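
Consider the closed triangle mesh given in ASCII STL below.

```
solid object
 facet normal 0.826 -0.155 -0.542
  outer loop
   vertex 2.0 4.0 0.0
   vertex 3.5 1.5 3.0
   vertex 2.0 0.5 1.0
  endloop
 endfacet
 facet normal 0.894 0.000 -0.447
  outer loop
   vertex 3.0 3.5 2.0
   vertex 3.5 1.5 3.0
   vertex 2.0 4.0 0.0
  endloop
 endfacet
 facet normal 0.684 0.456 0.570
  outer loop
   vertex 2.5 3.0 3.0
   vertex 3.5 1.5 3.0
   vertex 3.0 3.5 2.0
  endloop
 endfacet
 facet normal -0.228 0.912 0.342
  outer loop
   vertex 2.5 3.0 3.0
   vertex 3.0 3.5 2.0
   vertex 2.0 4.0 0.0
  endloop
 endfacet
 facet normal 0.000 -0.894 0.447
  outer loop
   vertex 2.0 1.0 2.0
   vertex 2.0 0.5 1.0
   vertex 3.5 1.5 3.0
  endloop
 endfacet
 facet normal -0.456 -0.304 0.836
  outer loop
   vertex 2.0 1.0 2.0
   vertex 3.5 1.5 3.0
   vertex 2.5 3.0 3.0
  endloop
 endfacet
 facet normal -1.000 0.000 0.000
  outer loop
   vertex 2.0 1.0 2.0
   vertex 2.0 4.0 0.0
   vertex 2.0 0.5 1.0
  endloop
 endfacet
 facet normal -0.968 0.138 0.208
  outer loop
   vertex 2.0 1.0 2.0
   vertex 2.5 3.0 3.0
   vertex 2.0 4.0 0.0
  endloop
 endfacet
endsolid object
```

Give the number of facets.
8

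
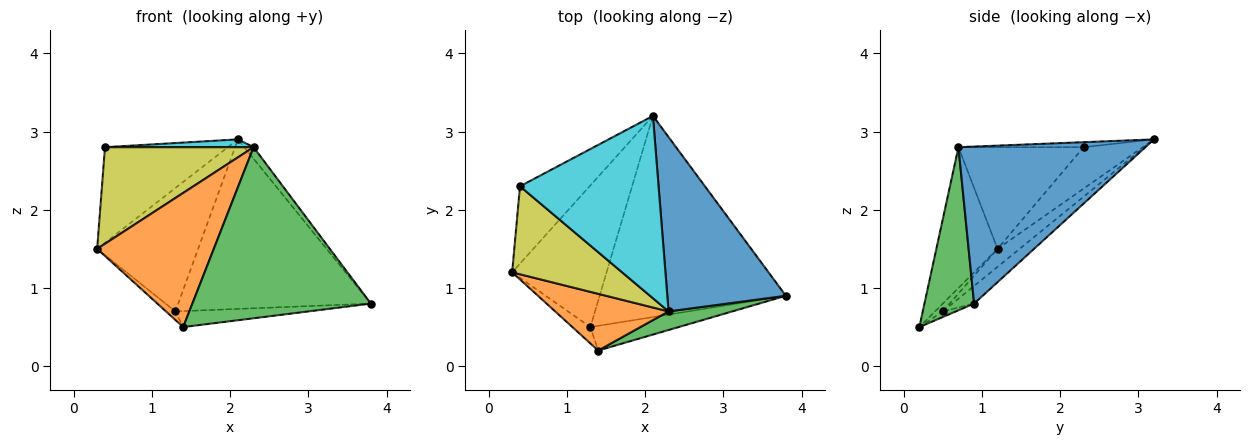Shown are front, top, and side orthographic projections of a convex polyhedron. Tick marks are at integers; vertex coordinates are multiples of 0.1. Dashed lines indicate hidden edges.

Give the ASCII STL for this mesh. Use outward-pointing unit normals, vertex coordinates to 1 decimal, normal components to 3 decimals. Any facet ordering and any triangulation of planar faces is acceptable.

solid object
 facet normal 0.797 0.040 0.602
  outer loop
   vertex 2.3 0.7 2.8
   vertex 3.8 0.9 0.8
   vertex 2.1 3.2 2.9
  endloop
 endfacet
 facet normal -0.435 -0.829 0.351
  outer loop
   vertex 2.3 0.7 2.8
   vertex 0.3 1.2 1.5
   vertex 1.4 0.2 0.5
  endloop
 endfacet
 facet normal 0.266 -0.958 0.104
  outer loop
   vertex 2.3 0.7 2.8
   vertex 1.4 0.2 0.5
   vertex 3.8 0.9 0.8
  endloop
 endfacet
 facet normal -0.142 0.650 -0.746
  outer loop
   vertex 1.3 0.5 0.7
   vertex 0.3 1.2 1.5
   vertex 2.1 3.2 2.9
  endloop
 endfacet
 facet normal -0.360 0.432 -0.827
  outer loop
   vertex 1.3 0.5 0.7
   vertex 1.4 0.2 0.5
   vertex 0.3 1.2 1.5
  endloop
 endfacet
 facet normal -0.072 0.643 -0.763
  outer loop
   vertex 1.3 0.5 0.7
   vertex 2.1 3.2 2.9
   vertex 3.8 0.9 0.8
  endloop
 endfacet
 facet normal -0.053 0.542 -0.839
  outer loop
   vertex 1.3 0.5 0.7
   vertex 3.8 0.9 0.8
   vertex 1.4 0.2 0.5
  endloop
 endfacet
 facet normal -0.351 0.728 -0.589
  outer loop
   vertex 0.4 2.3 2.8
   vertex 2.1 3.2 2.9
   vertex 0.3 1.2 1.5
  endloop
 endfacet
 facet normal -0.528 -0.628 0.572
  outer loop
   vertex 0.4 2.3 2.8
   vertex 0.3 1.2 1.5
   vertex 2.3 0.7 2.8
  endloop
 endfacet
 facet normal -0.036 -0.043 0.998
  outer loop
   vertex 0.4 2.3 2.8
   vertex 2.3 0.7 2.8
   vertex 2.1 3.2 2.9
  endloop
 endfacet
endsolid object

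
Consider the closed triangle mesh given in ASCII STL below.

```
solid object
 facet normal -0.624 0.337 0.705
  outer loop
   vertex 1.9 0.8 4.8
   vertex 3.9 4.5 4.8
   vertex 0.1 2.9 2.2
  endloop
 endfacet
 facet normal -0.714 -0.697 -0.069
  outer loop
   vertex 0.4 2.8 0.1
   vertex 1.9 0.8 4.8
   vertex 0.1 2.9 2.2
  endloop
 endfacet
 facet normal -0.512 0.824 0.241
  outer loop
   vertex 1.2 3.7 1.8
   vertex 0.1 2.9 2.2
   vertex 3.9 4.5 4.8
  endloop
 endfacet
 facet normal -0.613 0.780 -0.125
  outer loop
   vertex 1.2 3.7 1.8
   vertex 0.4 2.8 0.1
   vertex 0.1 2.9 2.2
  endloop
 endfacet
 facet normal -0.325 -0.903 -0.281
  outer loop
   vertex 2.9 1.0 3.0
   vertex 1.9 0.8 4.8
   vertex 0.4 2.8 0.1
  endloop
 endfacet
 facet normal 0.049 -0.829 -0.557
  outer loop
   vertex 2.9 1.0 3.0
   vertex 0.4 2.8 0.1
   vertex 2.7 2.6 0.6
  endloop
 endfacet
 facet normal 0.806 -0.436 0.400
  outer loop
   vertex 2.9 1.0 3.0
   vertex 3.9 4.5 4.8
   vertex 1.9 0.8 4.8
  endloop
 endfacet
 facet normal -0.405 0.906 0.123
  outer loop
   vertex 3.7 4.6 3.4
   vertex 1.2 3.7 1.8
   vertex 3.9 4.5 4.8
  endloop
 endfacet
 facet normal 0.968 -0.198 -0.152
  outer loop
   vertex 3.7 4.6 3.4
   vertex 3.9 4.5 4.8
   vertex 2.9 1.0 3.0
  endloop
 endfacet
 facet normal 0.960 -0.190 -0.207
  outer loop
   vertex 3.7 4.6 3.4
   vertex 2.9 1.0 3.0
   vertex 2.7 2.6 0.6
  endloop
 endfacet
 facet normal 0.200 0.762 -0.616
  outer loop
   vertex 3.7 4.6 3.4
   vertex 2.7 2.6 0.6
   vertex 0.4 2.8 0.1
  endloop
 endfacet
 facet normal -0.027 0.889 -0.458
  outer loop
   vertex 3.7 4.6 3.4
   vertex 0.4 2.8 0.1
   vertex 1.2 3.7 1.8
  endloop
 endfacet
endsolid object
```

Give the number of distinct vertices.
8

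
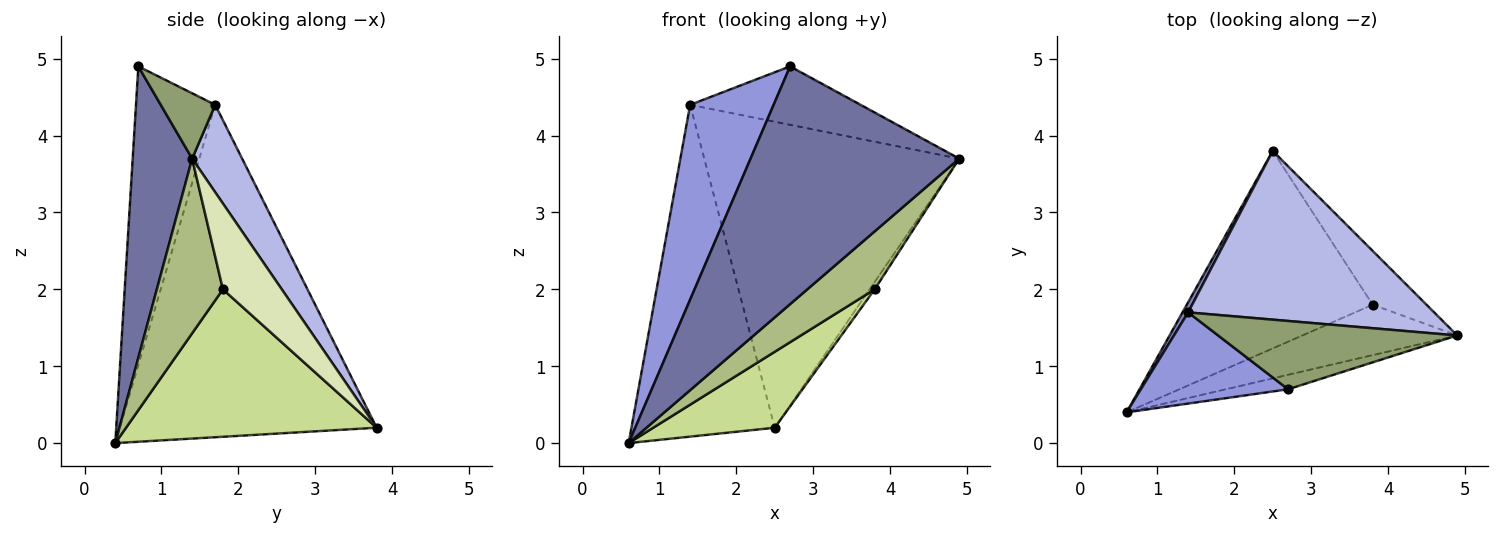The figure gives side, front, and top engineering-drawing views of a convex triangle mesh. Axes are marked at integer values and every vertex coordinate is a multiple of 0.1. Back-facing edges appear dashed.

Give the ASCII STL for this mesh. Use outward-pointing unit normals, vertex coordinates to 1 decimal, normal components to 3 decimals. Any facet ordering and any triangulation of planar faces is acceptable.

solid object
 facet normal 0.274 -0.960 -0.058
  outer loop
   vertex 2.7 0.7 4.9
   vertex 0.6 0.4 0.0
   vertex 4.9 1.4 3.7
  endloop
 endfacet
 facet normal -0.873 0.487 0.015
  outer loop
   vertex 1.4 1.7 4.4
   vertex 2.5 3.8 0.2
   vertex 0.6 0.4 0.0
  endloop
 endfacet
 facet normal -0.652 -0.687 0.321
  outer loop
   vertex 1.4 1.7 4.4
   vertex 0.6 0.4 0.0
   vertex 2.7 0.7 4.9
  endloop
 endfacet
 facet normal 0.169 0.863 0.476
  outer loop
   vertex 1.4 1.7 4.4
   vertex 4.9 1.4 3.7
   vertex 2.5 3.8 0.2
  endloop
 endfacet
 facet normal 0.203 0.636 0.744
  outer loop
   vertex 1.4 1.7 4.4
   vertex 2.7 0.7 4.9
   vertex 4.9 1.4 3.7
  endloop
 endfacet
 facet normal 0.595 -0.606 -0.528
  outer loop
   vertex 3.8 1.8 2.0
   vertex 4.9 1.4 3.7
   vertex 0.6 0.4 0.0
  endloop
 endfacet
 facet normal 0.595 -0.288 -0.750
  outer loop
   vertex 3.8 1.8 2.0
   vertex 0.6 0.4 0.0
   vertex 2.5 3.8 0.2
  endloop
 endfacet
 facet normal 0.845 0.073 -0.530
  outer loop
   vertex 3.8 1.8 2.0
   vertex 2.5 3.8 0.2
   vertex 4.9 1.4 3.7
  endloop
 endfacet
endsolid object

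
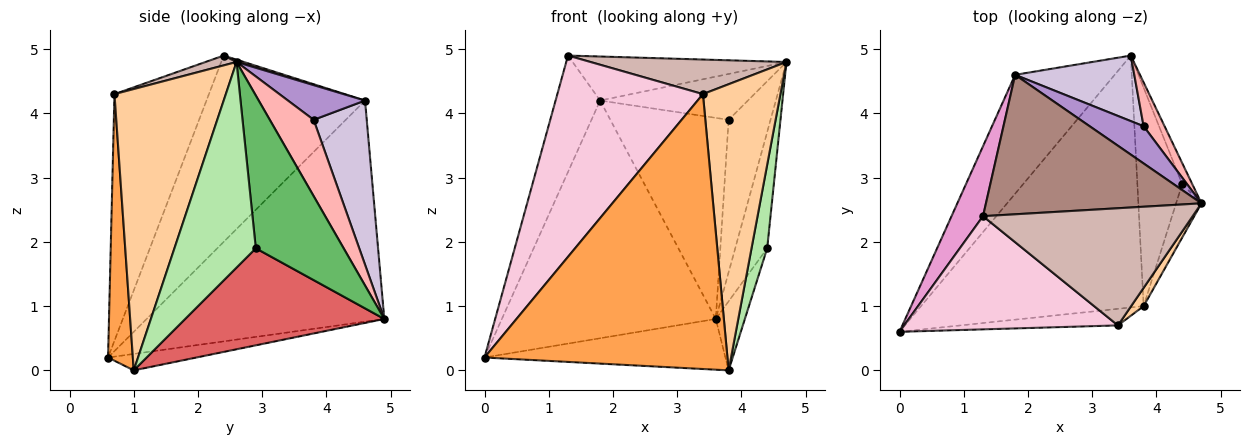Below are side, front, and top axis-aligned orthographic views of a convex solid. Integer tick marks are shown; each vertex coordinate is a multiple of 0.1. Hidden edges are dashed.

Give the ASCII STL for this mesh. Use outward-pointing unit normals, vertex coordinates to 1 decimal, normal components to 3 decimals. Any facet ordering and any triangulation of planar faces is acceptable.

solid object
 facet normal -0.072 0.197 -0.978
  outer loop
   vertex 3.8 1.0 0.0
   vertex 0.0 0.6 0.2
   vertex 3.6 4.9 0.8
  endloop
 endfacet
 facet normal -0.705 0.634 -0.317
  outer loop
   vertex 1.8 4.6 4.2
   vertex 3.6 4.9 0.8
   vertex 0.0 0.6 0.2
  endloop
 endfacet
 facet normal 0.101 -0.993 -0.060
  outer loop
   vertex 3.4 0.7 4.3
   vertex 0.0 0.6 0.2
   vertex 3.8 1.0 0.0
  endloop
 endfacet
 facet normal 0.820 -0.571 0.036
  outer loop
   vertex 3.4 0.7 4.3
   vertex 3.8 1.0 0.0
   vertex 4.7 2.6 4.8
  endloop
 endfacet
 facet normal 0.938 0.341 -0.062
  outer loop
   vertex 4.4 2.9 1.9
   vertex 3.6 4.9 0.8
   vertex 4.7 2.6 4.8
  endloop
 endfacet
 facet normal 0.975 -0.188 -0.120
  outer loop
   vertex 4.4 2.9 1.9
   vertex 4.7 2.6 4.8
   vertex 3.8 1.0 0.0
  endloop
 endfacet
 facet normal 0.900 0.131 -0.416
  outer loop
   vertex 4.4 2.9 1.9
   vertex 3.8 1.0 0.0
   vertex 3.6 4.9 0.8
  endloop
 endfacet
 facet normal 0.709 0.678 0.195
  outer loop
   vertex 3.8 3.8 3.9
   vertex 4.7 2.6 4.8
   vertex 3.6 4.9 0.8
  endloop
 endfacet
 facet normal 0.375 0.720 0.584
  outer loop
   vertex 3.8 3.8 3.9
   vertex 1.8 4.6 4.2
   vertex 4.7 2.6 4.8
  endloop
 endfacet
 facet normal 0.393 0.874 0.285
  outer loop
   vertex 3.8 3.8 3.9
   vertex 3.6 4.9 0.8
   vertex 1.8 4.6 4.2
  endloop
 endfacet
 facet normal 0.010 0.301 0.954
  outer loop
   vertex 1.3 2.4 4.9
   vertex 4.7 2.6 4.8
   vertex 1.8 4.6 4.2
  endloop
 endfacet
 facet normal 0.045 -0.283 0.958
  outer loop
   vertex 1.3 2.4 4.9
   vertex 3.4 0.7 4.3
   vertex 4.7 2.6 4.8
  endloop
 endfacet
 facet normal -0.950 0.267 0.161
  outer loop
   vertex 1.3 2.4 4.9
   vertex 1.8 4.6 4.2
   vertex 0.0 0.6 0.2
  endloop
 endfacet
 facet normal -0.492 -0.759 0.427
  outer loop
   vertex 1.3 2.4 4.9
   vertex 0.0 0.6 0.2
   vertex 3.4 0.7 4.3
  endloop
 endfacet
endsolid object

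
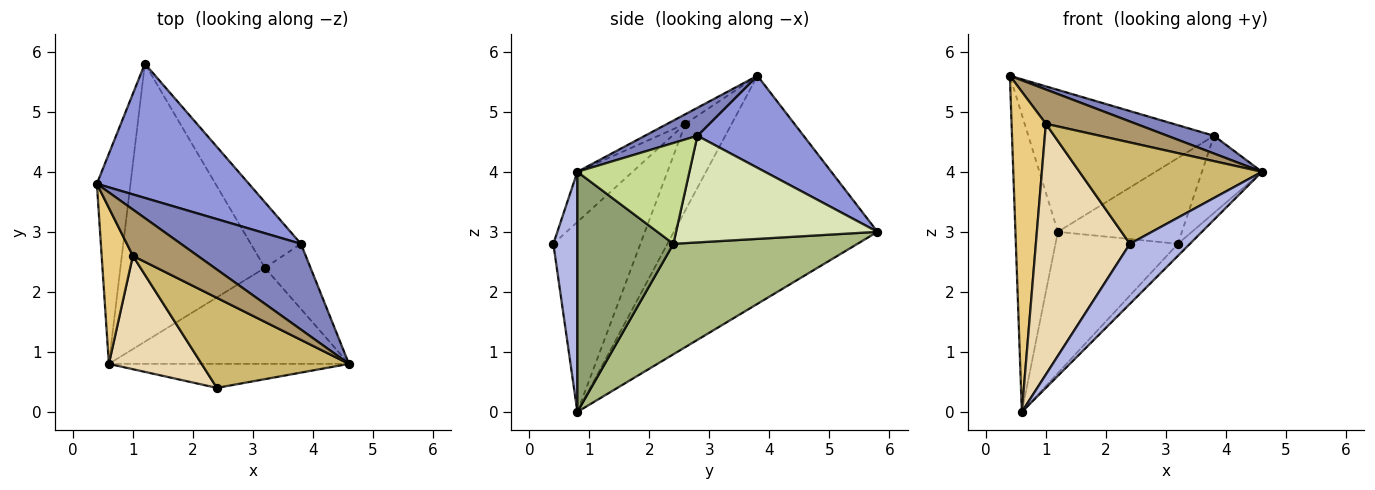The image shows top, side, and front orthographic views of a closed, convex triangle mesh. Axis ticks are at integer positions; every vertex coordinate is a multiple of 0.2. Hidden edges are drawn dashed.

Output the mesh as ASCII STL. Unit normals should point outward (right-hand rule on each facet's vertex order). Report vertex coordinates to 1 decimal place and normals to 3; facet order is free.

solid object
 facet normal -0.969 0.202 -0.143
  outer loop
   vertex 1.2 5.8 3.0
   vertex 0.6 0.8 0.0
   vertex 0.4 3.8 5.6
  endloop
 endfacet
 facet normal 0.223 -0.197 0.955
  outer loop
   vertex 3.8 2.8 4.6
   vertex 0.4 3.8 5.6
   vertex 4.6 0.8 4.0
  endloop
 endfacet
 facet normal 0.384 0.671 0.634
  outer loop
   vertex 3.8 2.8 4.6
   vertex 1.2 5.8 3.0
   vertex 0.4 3.8 5.6
  endloop
 endfacet
 facet normal 0.348 -0.870 -0.348
  outer loop
   vertex 2.4 0.4 2.8
   vertex 0.6 0.8 0.0
   vertex 4.6 0.8 4.0
  endloop
 endfacet
 facet normal 0.704 0.088 -0.704
  outer loop
   vertex 3.2 2.4 2.8
   vertex 4.6 0.8 4.0
   vertex 0.6 0.8 0.0
  endloop
 endfacet
 facet normal 0.563 0.374 -0.737
  outer loop
   vertex 3.2 2.4 2.8
   vertex 0.6 0.8 0.0
   vertex 1.2 5.8 3.0
  endloop
 endfacet
 facet normal 0.819 0.439 -0.370
  outer loop
   vertex 3.2 2.4 2.8
   vertex 3.8 2.8 4.6
   vertex 4.6 0.8 4.0
  endloop
 endfacet
 facet normal 0.790 0.487 -0.372
  outer loop
   vertex 3.2 2.4 2.8
   vertex 1.2 5.8 3.0
   vertex 3.8 2.8 4.6
  endloop
 endfacet
 facet normal -0.118 -0.591 0.798
  outer loop
   vertex 1.0 2.6 4.8
   vertex 4.6 0.8 4.0
   vertex 0.4 3.8 5.6
  endloop
 endfacet
 facet normal -0.221 -0.729 0.648
  outer loop
   vertex 1.0 2.6 4.8
   vertex 2.4 0.4 2.8
   vertex 4.6 0.8 4.0
  endloop
 endfacet
 facet normal -0.772 -0.572 0.279
  outer loop
   vertex 1.0 2.6 4.8
   vertex 0.4 3.8 5.6
   vertex 0.6 0.8 0.0
  endloop
 endfacet
 facet normal -0.645 -0.697 0.315
  outer loop
   vertex 1.0 2.6 4.8
   vertex 0.6 0.8 0.0
   vertex 2.4 0.4 2.8
  endloop
 endfacet
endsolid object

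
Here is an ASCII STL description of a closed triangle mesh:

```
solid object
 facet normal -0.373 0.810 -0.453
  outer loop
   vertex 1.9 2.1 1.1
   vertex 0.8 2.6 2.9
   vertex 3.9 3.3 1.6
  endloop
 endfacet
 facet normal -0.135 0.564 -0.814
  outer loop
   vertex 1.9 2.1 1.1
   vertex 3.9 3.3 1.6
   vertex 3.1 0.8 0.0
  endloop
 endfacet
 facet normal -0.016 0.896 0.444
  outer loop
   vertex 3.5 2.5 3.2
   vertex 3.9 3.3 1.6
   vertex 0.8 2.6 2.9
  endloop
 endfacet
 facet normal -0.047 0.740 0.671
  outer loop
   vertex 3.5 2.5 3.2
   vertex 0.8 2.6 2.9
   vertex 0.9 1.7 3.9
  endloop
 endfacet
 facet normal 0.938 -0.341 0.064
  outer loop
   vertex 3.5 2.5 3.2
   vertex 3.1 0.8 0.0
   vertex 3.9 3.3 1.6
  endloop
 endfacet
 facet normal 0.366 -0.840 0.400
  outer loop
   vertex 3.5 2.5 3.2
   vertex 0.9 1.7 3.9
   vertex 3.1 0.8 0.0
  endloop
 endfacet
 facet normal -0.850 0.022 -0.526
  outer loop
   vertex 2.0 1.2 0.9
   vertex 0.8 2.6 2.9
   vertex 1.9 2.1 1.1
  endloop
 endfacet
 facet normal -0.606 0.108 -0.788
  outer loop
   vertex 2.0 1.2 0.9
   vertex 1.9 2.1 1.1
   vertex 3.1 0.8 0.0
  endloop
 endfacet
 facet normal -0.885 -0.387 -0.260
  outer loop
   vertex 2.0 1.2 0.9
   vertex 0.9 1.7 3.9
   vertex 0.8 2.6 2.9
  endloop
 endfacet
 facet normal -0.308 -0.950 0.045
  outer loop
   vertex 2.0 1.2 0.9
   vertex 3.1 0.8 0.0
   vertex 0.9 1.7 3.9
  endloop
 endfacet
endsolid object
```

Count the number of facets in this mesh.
10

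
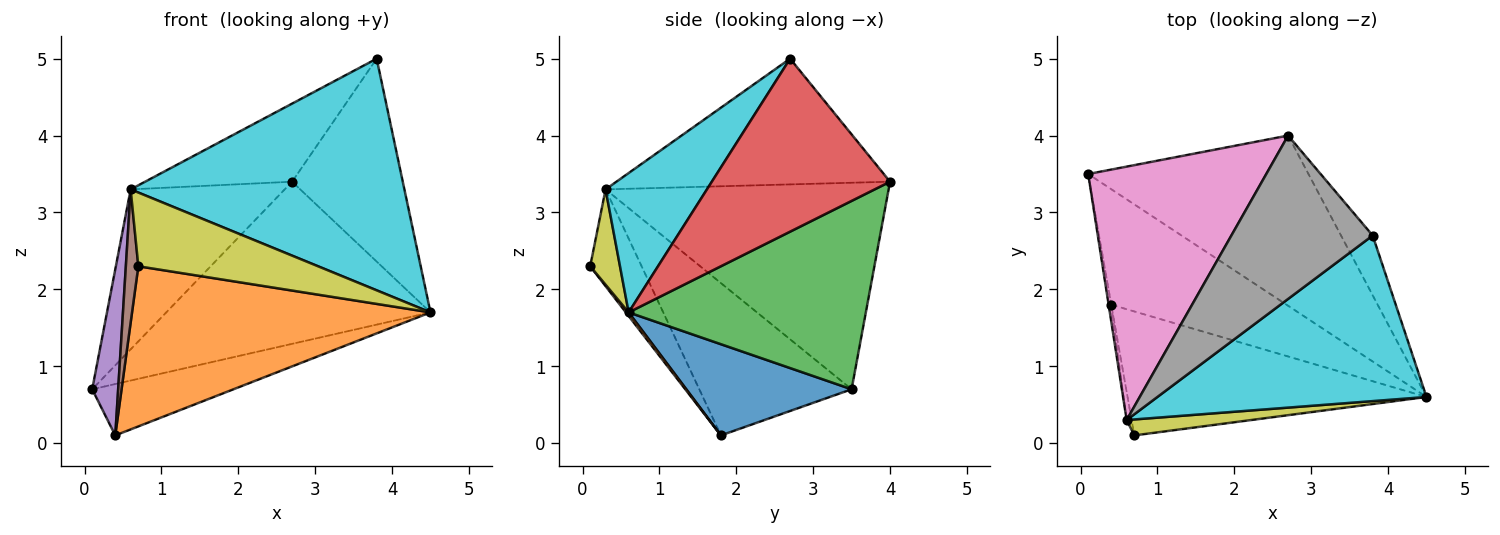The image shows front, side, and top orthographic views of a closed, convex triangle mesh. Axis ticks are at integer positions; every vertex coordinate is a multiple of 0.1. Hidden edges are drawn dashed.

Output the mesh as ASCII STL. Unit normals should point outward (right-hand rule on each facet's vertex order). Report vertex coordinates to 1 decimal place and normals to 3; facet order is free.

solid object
 facet normal 0.429 0.367 -0.825
  outer loop
   vertex 0.4 1.8 0.1
   vertex 0.1 3.5 0.7
   vertex 4.5 0.6 1.7
  endloop
 endfacet
 facet normal 0.007 -0.791 -0.612
  outer loop
   vertex 0.4 1.8 0.1
   vertex 4.5 0.6 1.7
   vertex 0.7 0.1 2.3
  endloop
 endfacet
 facet normal 0.526 0.586 -0.616
  outer loop
   vertex 2.7 4.0 3.4
   vertex 4.5 0.6 1.7
   vertex 0.1 3.5 0.7
  endloop
 endfacet
 facet normal 0.839 0.521 -0.154
  outer loop
   vertex 2.7 4.0 3.4
   vertex 3.8 2.7 5.0
   vertex 4.5 0.6 1.7
  endloop
 endfacet
 facet normal -0.986 -0.168 -0.017
  outer loop
   vertex 0.6 0.3 3.3
   vertex 0.1 3.5 0.7
   vertex 0.4 1.8 0.1
  endloop
 endfacet
 facet normal -0.971 -0.236 -0.050
  outer loop
   vertex 0.6 0.3 3.3
   vertex 0.4 1.8 0.1
   vertex 0.7 0.1 2.3
  endloop
 endfacet
 facet normal -0.700 0.381 0.604
  outer loop
   vertex 0.6 0.3 3.3
   vertex 2.7 4.0 3.4
   vertex 0.1 3.5 0.7
  endloop
 endfacet
 facet normal -0.626 0.336 0.704
  outer loop
   vertex 0.6 0.3 3.3
   vertex 3.8 2.7 5.0
   vertex 2.7 4.0 3.4
  endloop
 endfacet
 facet normal 0.160 -0.965 0.209
  outer loop
   vertex 0.6 0.3 3.3
   vertex 0.7 0.1 2.3
   vertex 4.5 0.6 1.7
  endloop
 endfacet
 facet normal 0.288 -0.779 0.557
  outer loop
   vertex 0.6 0.3 3.3
   vertex 4.5 0.6 1.7
   vertex 3.8 2.7 5.0
  endloop
 endfacet
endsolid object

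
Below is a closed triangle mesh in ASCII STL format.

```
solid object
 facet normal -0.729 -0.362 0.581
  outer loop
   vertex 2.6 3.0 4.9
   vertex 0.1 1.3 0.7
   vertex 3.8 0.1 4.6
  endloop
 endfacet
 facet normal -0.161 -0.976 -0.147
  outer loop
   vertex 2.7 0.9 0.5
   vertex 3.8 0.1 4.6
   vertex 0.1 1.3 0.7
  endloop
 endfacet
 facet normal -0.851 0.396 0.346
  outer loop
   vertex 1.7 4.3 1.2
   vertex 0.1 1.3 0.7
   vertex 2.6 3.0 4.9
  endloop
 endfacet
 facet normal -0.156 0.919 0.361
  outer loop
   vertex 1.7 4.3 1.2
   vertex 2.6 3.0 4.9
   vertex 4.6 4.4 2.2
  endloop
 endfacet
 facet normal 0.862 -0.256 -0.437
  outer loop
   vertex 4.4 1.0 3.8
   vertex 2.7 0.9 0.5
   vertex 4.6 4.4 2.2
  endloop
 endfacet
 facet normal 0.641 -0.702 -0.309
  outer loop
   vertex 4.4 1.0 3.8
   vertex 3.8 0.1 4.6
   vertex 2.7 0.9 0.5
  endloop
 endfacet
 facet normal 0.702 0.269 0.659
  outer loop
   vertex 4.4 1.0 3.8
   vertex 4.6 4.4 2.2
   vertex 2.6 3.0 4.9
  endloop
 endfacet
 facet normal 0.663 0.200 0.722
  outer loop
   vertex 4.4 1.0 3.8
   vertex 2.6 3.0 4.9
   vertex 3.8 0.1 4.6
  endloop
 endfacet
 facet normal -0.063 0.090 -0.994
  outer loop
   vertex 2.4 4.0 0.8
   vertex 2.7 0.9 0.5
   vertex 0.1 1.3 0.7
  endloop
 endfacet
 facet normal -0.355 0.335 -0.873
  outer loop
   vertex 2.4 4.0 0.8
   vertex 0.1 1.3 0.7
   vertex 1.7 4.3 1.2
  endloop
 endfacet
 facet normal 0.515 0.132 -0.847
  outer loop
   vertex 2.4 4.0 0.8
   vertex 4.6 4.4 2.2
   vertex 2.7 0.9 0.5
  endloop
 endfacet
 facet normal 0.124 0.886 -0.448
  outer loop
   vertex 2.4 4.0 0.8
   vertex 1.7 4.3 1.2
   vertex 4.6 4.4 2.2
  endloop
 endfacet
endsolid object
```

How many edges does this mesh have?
18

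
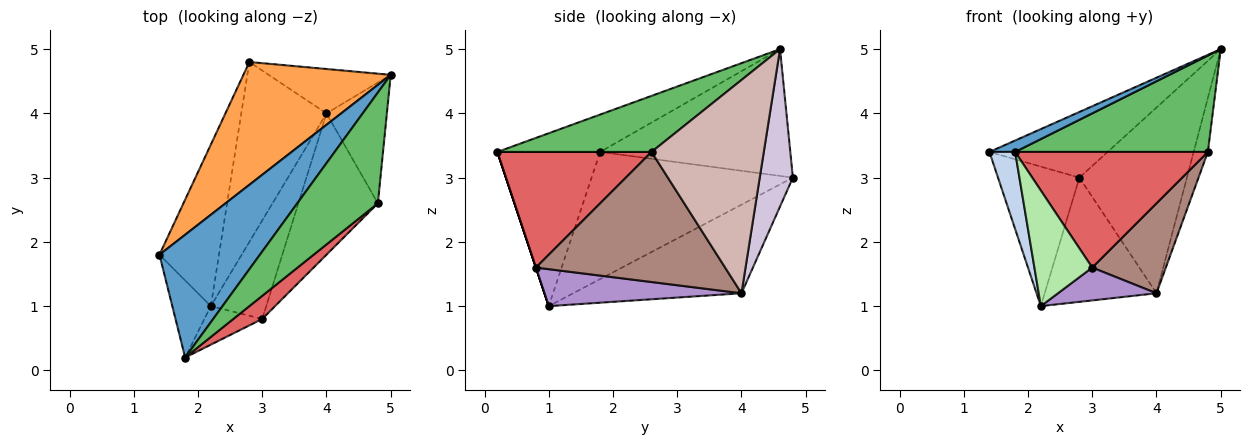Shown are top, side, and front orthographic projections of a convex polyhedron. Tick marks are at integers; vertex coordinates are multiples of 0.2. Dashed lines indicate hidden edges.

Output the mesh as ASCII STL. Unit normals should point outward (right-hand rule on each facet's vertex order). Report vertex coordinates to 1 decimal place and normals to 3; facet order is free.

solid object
 facet normal -0.347 -0.087 0.934
  outer loop
   vertex 1.8 0.2 3.4
   vertex 5.0 4.6 5.0
   vertex 1.4 1.8 3.4
  endloop
 endfacet
 facet normal -0.943 -0.236 -0.236
  outer loop
   vertex 2.2 1.0 1.0
   vertex 1.8 0.2 3.4
   vertex 1.4 1.8 3.4
  endloop
 endfacet
 facet normal -0.604 0.376 0.702
  outer loop
   vertex 2.8 4.8 3.0
   vertex 1.4 1.8 3.4
   vertex 5.0 4.6 5.0
  endloop
 endfacet
 facet normal -0.850 0.344 -0.398
  outer loop
   vertex 2.8 4.8 3.0
   vertex 2.2 1.0 1.0
   vertex 1.4 1.8 3.4
  endloop
 endfacet
 facet normal 0.465 -0.581 0.668
  outer loop
   vertex 4.8 2.6 3.4
   vertex 5.0 4.6 5.0
   vertex 1.8 0.2 3.4
  endloop
 endfacet
 facet normal 0.000 -0.949 -0.316
  outer loop
   vertex 3.0 0.8 1.6
   vertex 1.8 0.2 3.4
   vertex 2.2 1.0 1.0
  endloop
 endfacet
 facet normal 0.617 -0.772 0.154
  outer loop
   vertex 3.0 0.8 1.6
   vertex 4.8 2.6 3.4
   vertex 1.8 0.2 3.4
  endloop
 endfacet
 facet normal -0.650 0.432 -0.625
  outer loop
   vertex 4.0 4.0 1.2
   vertex 2.2 1.0 1.0
   vertex 2.8 4.8 3.0
  endloop
 endfacet
 facet normal 0.535 -0.267 -0.802
  outer loop
   vertex 4.0 4.0 1.2
   vertex 3.0 0.8 1.6
   vertex 2.2 1.0 1.0
  endloop
 endfacet
 facet normal 0.287 0.932 -0.223
  outer loop
   vertex 4.0 4.0 1.2
   vertex 2.8 4.8 3.0
   vertex 5.0 4.6 5.0
  endloop
 endfacet
 facet normal 0.810 -0.315 -0.495
  outer loop
   vertex 4.0 4.0 1.2
   vertex 4.8 2.6 3.4
   vertex 3.0 0.8 1.6
  endloop
 endfacet
 facet normal 0.955 0.121 -0.270
  outer loop
   vertex 4.0 4.0 1.2
   vertex 5.0 4.6 5.0
   vertex 4.8 2.6 3.4
  endloop
 endfacet
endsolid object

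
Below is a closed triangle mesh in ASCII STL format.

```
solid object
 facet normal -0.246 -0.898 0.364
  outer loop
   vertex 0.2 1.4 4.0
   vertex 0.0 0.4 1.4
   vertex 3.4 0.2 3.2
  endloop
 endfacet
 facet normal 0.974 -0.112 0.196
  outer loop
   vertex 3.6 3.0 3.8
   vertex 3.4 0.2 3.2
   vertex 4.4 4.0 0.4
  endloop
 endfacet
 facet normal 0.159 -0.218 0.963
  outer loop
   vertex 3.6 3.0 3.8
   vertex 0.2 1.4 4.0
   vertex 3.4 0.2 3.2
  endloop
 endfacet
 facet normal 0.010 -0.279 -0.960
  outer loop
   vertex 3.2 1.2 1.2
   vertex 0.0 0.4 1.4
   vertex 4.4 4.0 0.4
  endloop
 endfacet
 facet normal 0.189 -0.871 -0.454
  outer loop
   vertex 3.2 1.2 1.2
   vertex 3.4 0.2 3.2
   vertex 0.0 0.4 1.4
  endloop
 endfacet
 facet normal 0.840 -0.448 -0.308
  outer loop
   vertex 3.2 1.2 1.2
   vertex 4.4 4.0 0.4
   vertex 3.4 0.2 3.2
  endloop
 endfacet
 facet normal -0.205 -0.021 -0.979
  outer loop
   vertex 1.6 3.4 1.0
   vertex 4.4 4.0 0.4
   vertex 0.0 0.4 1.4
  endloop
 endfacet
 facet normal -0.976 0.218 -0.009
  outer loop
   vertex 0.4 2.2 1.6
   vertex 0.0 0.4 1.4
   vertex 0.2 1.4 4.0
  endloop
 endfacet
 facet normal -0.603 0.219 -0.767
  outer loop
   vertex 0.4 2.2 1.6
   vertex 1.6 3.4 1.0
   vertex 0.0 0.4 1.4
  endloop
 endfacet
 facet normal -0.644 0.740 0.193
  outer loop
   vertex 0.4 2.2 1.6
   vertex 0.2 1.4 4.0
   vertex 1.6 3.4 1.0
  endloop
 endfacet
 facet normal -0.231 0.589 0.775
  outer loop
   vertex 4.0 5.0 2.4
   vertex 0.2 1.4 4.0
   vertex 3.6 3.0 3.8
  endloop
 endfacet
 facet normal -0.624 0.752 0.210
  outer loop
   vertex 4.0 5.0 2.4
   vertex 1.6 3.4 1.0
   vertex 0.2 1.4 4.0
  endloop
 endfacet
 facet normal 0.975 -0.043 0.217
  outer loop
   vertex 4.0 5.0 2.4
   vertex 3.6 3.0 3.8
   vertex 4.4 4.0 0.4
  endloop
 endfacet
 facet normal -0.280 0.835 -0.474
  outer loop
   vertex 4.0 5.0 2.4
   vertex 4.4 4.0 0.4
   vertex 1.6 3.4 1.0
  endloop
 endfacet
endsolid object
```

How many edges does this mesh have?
21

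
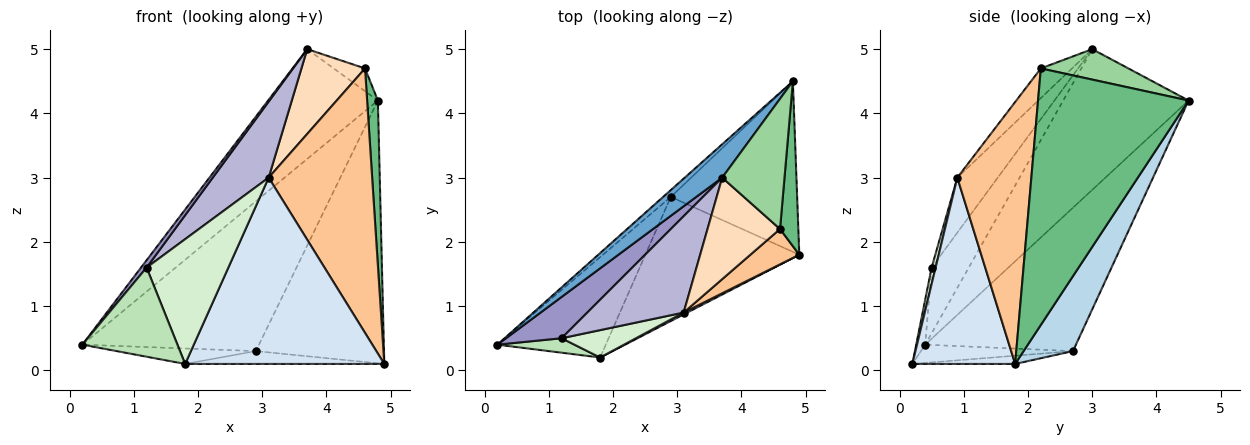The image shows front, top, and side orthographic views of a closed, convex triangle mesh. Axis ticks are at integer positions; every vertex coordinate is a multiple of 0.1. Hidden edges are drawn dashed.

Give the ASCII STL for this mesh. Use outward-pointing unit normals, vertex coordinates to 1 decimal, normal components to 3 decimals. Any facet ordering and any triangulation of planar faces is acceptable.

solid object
 facet normal -0.738 0.646 0.196
  outer loop
   vertex 3.7 3.0 5.0
   vertex 4.8 4.5 4.2
   vertex 0.2 0.4 0.4
  endloop
 endfacet
 facet normal -0.649 0.760 -0.035
  outer loop
   vertex 2.9 2.7 0.3
   vertex 0.2 0.4 0.4
   vertex 4.8 4.5 4.2
  endloop
 endfacet
 facet normal 0.307 0.798 -0.518
  outer loop
   vertex 2.9 2.7 0.3
   vertex 4.8 4.5 4.2
   vertex 4.9 1.8 0.1
  endloop
 endfacet
 facet normal 0.459 -0.889 0.009
  outer loop
   vertex 1.8 0.2 0.1
   vertex 4.9 1.8 0.1
   vertex 3.1 0.9 3.0
  endloop
 endfacet
 facet normal -0.164 0.150 -0.975
  outer loop
   vertex 1.8 0.2 0.1
   vertex 0.2 0.4 0.4
   vertex 2.9 2.7 0.3
  endloop
 endfacet
 facet normal -0.053 0.103 -0.993
  outer loop
   vertex 1.8 0.2 0.1
   vertex 2.9 2.7 0.3
   vertex 4.9 1.8 0.1
  endloop
 endfacet
 facet normal 0.578 -0.809 0.108
  outer loop
   vertex 4.6 2.2 4.7
   vertex 3.1 0.9 3.0
   vertex 4.9 1.8 0.1
  endloop
 endfacet
 facet normal -0.300 -0.612 0.732
  outer loop
   vertex 4.6 2.2 4.7
   vertex 3.7 3.0 5.0
   vertex 3.1 0.9 3.0
  endloop
 endfacet
 facet normal 0.995 -0.071 0.071
  outer loop
   vertex 4.6 2.2 4.7
   vertex 4.9 1.8 0.1
   vertex 4.8 4.5 4.2
  endloop
 endfacet
 facet normal 0.434 0.155 0.888
  outer loop
   vertex 4.6 2.2 4.7
   vertex 4.8 4.5 4.2
   vertex 3.7 3.0 5.0
  endloop
 endfacet
 facet normal -0.093 -0.983 0.159
  outer loop
   vertex 1.2 0.5 1.6
   vertex 0.2 0.4 0.4
   vertex 1.8 0.2 0.1
  endloop
 endfacet
 facet normal 0.048 -0.976 0.214
  outer loop
   vertex 1.2 0.5 1.6
   vertex 1.8 0.2 0.1
   vertex 3.1 0.9 3.0
  endloop
 endfacet
 facet normal -0.759 -0.114 0.642
  outer loop
   vertex 1.2 0.5 1.6
   vertex 3.7 3.0 5.0
   vertex 0.2 0.4 0.4
  endloop
 endfacet
 facet normal -0.409 -0.565 0.716
  outer loop
   vertex 1.2 0.5 1.6
   vertex 3.1 0.9 3.0
   vertex 3.7 3.0 5.0
  endloop
 endfacet
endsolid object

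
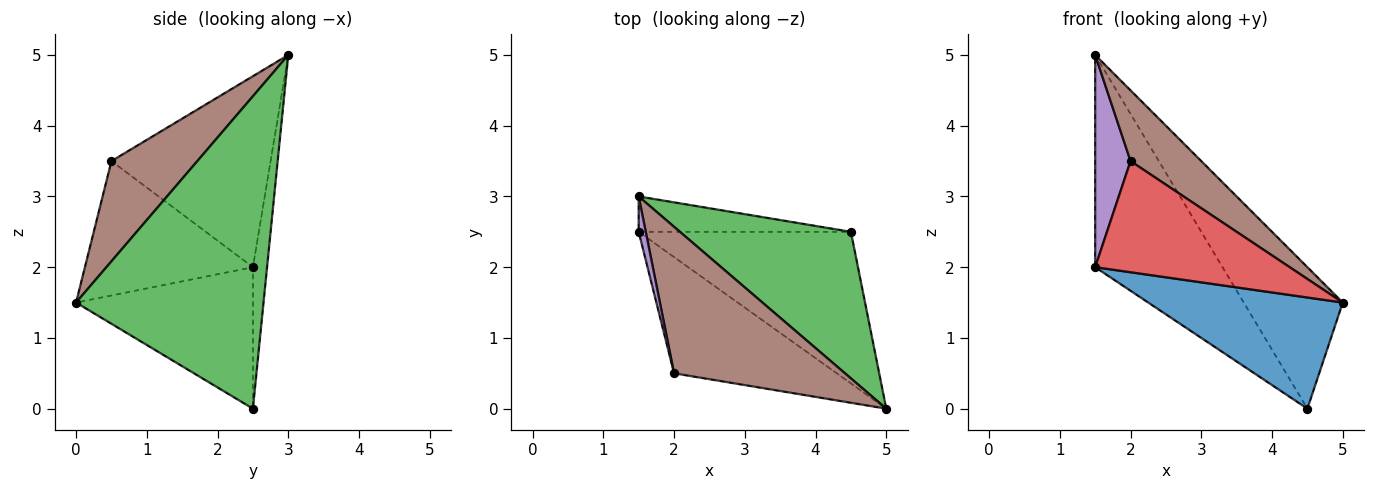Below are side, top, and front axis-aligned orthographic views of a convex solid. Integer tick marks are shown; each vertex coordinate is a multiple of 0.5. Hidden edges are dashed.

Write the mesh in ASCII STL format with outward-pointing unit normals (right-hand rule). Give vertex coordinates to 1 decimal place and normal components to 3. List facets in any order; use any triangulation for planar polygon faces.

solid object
 facet normal -0.474 -0.521 -0.710
  outer loop
   vertex 4.5 2.5 0.0
   vertex 5.0 0.0 1.5
   vertex 1.5 2.5 2.0
  endloop
 endfacet
 facet normal -0.109 0.981 -0.163
  outer loop
   vertex 1.5 3.0 5.0
   vertex 4.5 2.5 0.0
   vertex 1.5 2.5 2.0
  endloop
 endfacet
 facet normal 0.796 0.420 0.436
  outer loop
   vertex 1.5 3.0 5.0
   vertex 5.0 0.0 1.5
   vertex 4.5 2.5 0.0
  endloop
 endfacet
 facet normal -0.513 -0.594 -0.620
  outer loop
   vertex 2.0 0.5 3.5
   vertex 1.5 2.5 2.0
   vertex 5.0 0.0 1.5
  endloop
 endfacet
 facet normal -0.976 -0.217 0.036
  outer loop
   vertex 2.0 0.5 3.5
   vertex 1.5 3.0 5.0
   vertex 1.5 2.5 2.0
  endloop
 endfacet
 facet normal 0.467 -0.384 0.796
  outer loop
   vertex 2.0 0.5 3.5
   vertex 5.0 0.0 1.5
   vertex 1.5 3.0 5.0
  endloop
 endfacet
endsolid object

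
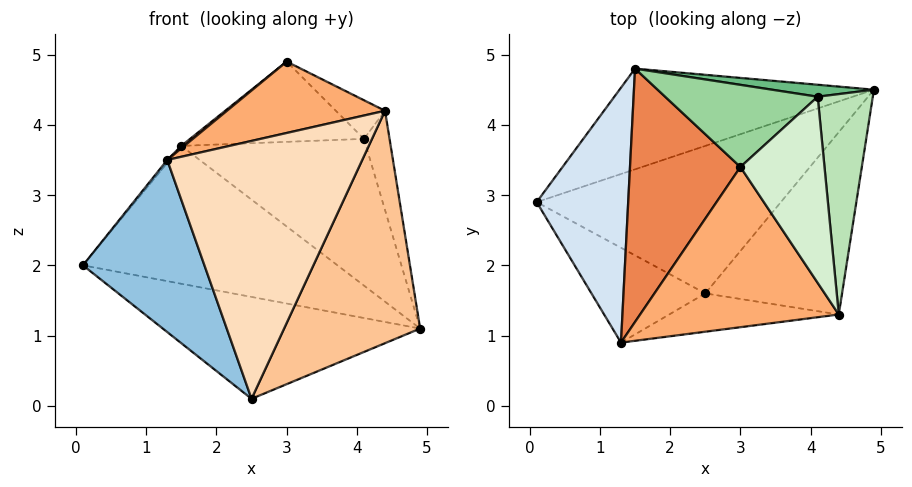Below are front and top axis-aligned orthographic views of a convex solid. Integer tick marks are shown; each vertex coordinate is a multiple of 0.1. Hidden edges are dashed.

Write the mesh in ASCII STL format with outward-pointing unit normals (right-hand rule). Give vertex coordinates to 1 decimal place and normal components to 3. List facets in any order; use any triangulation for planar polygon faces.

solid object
 facet normal -0.325 0.537 -0.778
  outer loop
   vertex 2.5 1.6 0.1
   vertex 0.1 2.9 2.0
   vertex 4.9 4.5 1.1
  endloop
 endfacet
 facet normal -0.650 -0.665 -0.367
  outer loop
   vertex 2.5 1.6 0.1
   vertex 1.3 0.9 3.5
   vertex 0.1 2.9 2.0
  endloop
 endfacet
 facet normal -0.355 0.755 -0.551
  outer loop
   vertex 1.5 4.8 3.7
   vertex 4.9 4.5 1.1
   vertex 0.1 2.9 2.0
  endloop
 endfacet
 facet normal -0.776 0.007 0.631
  outer loop
   vertex 1.5 4.8 3.7
   vertex 0.1 2.9 2.0
   vertex 1.3 0.9 3.5
  endloop
 endfacet
 facet normal -0.629 -0.008 0.777
  outer loop
   vertex 1.5 4.8 3.7
   vertex 1.3 0.9 3.5
   vertex 3.0 3.4 4.9
  endloop
 endfacet
 facet normal -0.152 -0.402 0.903
  outer loop
   vertex 4.4 1.3 4.2
   vertex 3.0 3.4 4.9
   vertex 1.3 0.9 3.5
  endloop
 endfacet
 facet normal 0.770 -0.502 -0.394
  outer loop
   vertex 4.4 1.3 4.2
   vertex 2.5 1.6 0.1
   vertex 4.9 4.5 1.1
  endloop
 endfacet
 facet normal 0.159 -0.977 -0.145
  outer loop
   vertex 4.4 1.3 4.2
   vertex 1.3 0.9 3.5
   vertex 2.5 1.6 0.1
  endloop
 endfacet
 facet normal 0.149 0.986 0.081
  outer loop
   vertex 4.1 4.4 3.8
   vertex 4.9 4.5 1.1
   vertex 1.5 4.8 3.7
  endloop
 endfacet
 facet normal 0.080 0.697 0.713
  outer loop
   vertex 4.1 4.4 3.8
   vertex 1.5 4.8 3.7
   vertex 3.0 3.4 4.9
  endloop
 endfacet
 facet normal 0.950 0.129 0.286
  outer loop
   vertex 4.1 4.4 3.8
   vertex 4.4 1.3 4.2
   vertex 4.9 4.5 1.1
  endloop
 endfacet
 facet normal 0.622 0.159 0.767
  outer loop
   vertex 4.1 4.4 3.8
   vertex 3.0 3.4 4.9
   vertex 4.4 1.3 4.2
  endloop
 endfacet
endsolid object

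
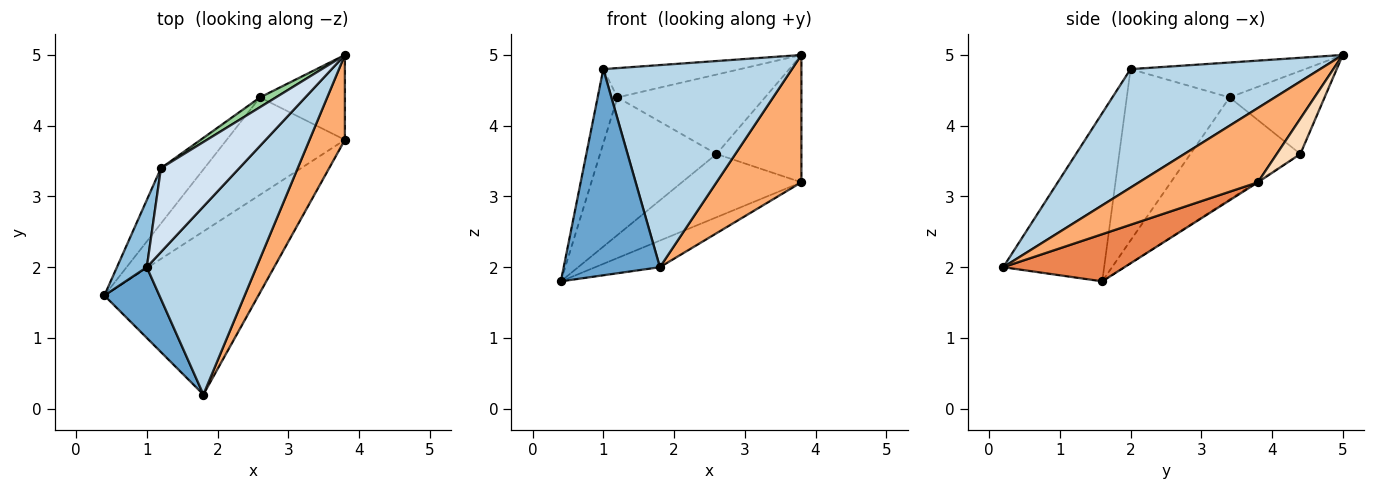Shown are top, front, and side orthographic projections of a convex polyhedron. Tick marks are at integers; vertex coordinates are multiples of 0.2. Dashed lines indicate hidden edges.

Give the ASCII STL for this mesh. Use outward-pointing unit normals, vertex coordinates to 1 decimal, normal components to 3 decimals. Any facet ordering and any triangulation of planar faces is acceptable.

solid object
 facet normal -0.704 -0.671 0.230
  outer loop
   vertex 1.0 2.0 4.8
   vertex 0.4 1.6 1.8
   vertex 1.8 0.2 2.0
  endloop
 endfacet
 facet normal -0.968 0.186 0.169
  outer loop
   vertex 1.0 2.0 4.8
   vertex 1.2 3.4 4.4
   vertex 0.4 1.6 1.8
  endloop
 endfacet
 facet normal 0.593 -0.590 0.548
  outer loop
   vertex 1.0 2.0 4.8
   vertex 1.8 0.2 2.0
   vertex 3.8 5.0 5.0
  endloop
 endfacet
 facet normal -0.388 0.304 0.870
  outer loop
   vertex 1.0 2.0 4.8
   vertex 3.8 5.0 5.0
   vertex 1.2 3.4 4.4
  endloop
 endfacet
 facet normal 0.289 0.154 -0.945
  outer loop
   vertex 3.8 3.8 3.2
   vertex 1.8 0.2 2.0
   vertex 0.4 1.6 1.8
  endloop
 endfacet
 facet normal 0.759 -0.542 0.361
  outer loop
   vertex 3.8 3.8 3.2
   vertex 3.8 5.0 5.0
   vertex 1.8 0.2 2.0
  endloop
 endfacet
 facet normal -0.007 0.545 -0.839
  outer loop
   vertex 2.6 4.4 3.6
   vertex 3.8 3.8 3.2
   vertex 0.4 1.6 1.8
  endloop
 endfacet
 facet normal 0.225 0.811 -0.540
  outer loop
   vertex 2.6 4.4 3.6
   vertex 3.8 5.0 5.0
   vertex 3.8 3.8 3.2
  endloop
 endfacet
 facet normal -0.659 0.698 -0.281
  outer loop
   vertex 2.6 4.4 3.6
   vertex 0.4 1.6 1.8
   vertex 1.2 3.4 4.4
  endloop
 endfacet
 facet normal -0.538 0.836 0.103
  outer loop
   vertex 2.6 4.4 3.6
   vertex 1.2 3.4 4.4
   vertex 3.8 5.0 5.0
  endloop
 endfacet
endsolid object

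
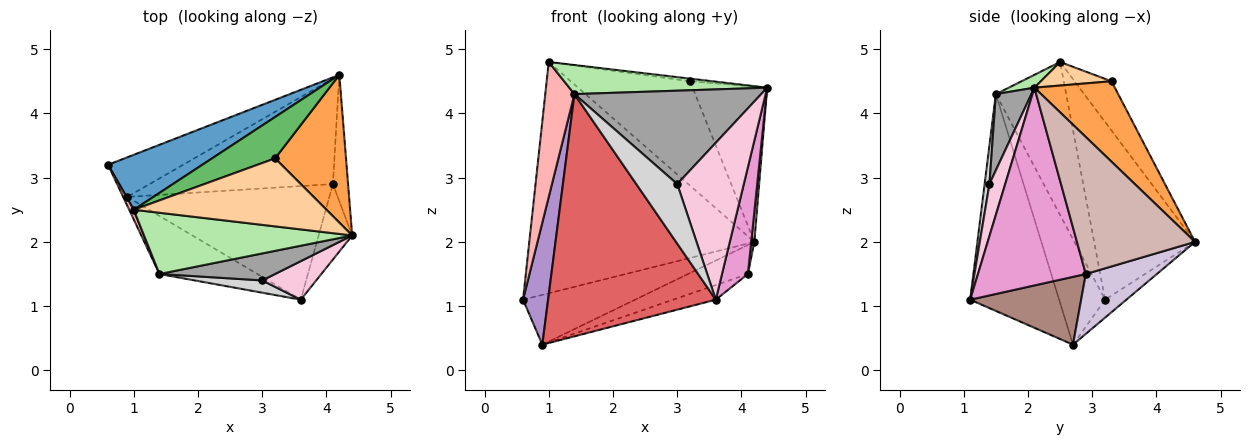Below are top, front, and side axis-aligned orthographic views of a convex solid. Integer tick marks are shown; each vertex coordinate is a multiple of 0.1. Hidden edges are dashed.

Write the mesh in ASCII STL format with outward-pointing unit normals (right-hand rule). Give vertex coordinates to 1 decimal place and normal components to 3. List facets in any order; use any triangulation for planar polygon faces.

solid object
 facet normal -0.400 0.892 0.212
  outer loop
   vertex 1.0 2.5 4.8
   vertex 4.2 4.6 2.0
   vertex 0.6 3.2 1.1
  endloop
 endfacet
 facet normal -0.147 0.774 -0.616
  outer loop
   vertex 0.9 2.7 0.4
   vertex 0.6 3.2 1.1
   vertex 4.2 4.6 2.0
  endloop
 endfacet
 facet normal 0.616 0.571 0.543
  outer loop
   vertex 3.2 3.3 4.5
   vertex 4.4 2.1 4.4
   vertex 4.2 4.6 2.0
  endloop
 endfacet
 facet normal 0.121 0.039 0.992
  outer loop
   vertex 3.2 3.3 4.5
   vertex 1.0 2.5 4.8
   vertex 4.4 2.1 4.4
  endloop
 endfacet
 facet normal -0.277 0.893 0.354
  outer loop
   vertex 3.2 3.3 4.5
   vertex 4.2 4.6 2.0
   vertex 1.0 2.5 4.8
  endloop
 endfacet
 facet normal 0.056 -0.429 0.902
  outer loop
   vertex 1.4 1.5 4.3
   vertex 4.4 2.1 4.4
   vertex 1.0 2.5 4.8
  endloop
 endfacet
 facet normal -0.458 -0.864 -0.207
  outer loop
   vertex 1.4 1.5 4.3
   vertex 0.9 2.7 0.4
   vertex 3.6 1.1 1.1
  endloop
 endfacet
 facet normal -0.923 -0.383 0.027
  outer loop
   vertex 1.4 1.5 4.3
   vertex 1.0 2.5 4.8
   vertex 0.6 3.2 1.1
  endloop
 endfacet
 facet normal -0.878 -0.478 -0.035
  outer loop
   vertex 1.4 1.5 4.3
   vertex 0.6 3.2 1.1
   vertex 0.9 2.7 0.4
  endloop
 endfacet
 facet normal 0.300 0.253 -0.920
  outer loop
   vertex 4.1 2.9 1.5
   vertex 0.9 2.7 0.4
   vertex 4.2 4.6 2.0
  endloop
 endfacet
 facet normal 0.316 0.121 -0.941
  outer loop
   vertex 4.1 2.9 1.5
   vertex 3.6 1.1 1.1
   vertex 0.9 2.7 0.4
  endloop
 endfacet
 facet normal 0.994 -0.026 -0.110
  outer loop
   vertex 4.1 2.9 1.5
   vertex 4.2 4.6 2.0
   vertex 4.4 2.1 4.4
  endloop
 endfacet
 facet normal 0.959 -0.230 -0.163
  outer loop
   vertex 4.1 2.9 1.5
   vertex 4.4 2.1 4.4
   vertex 3.6 1.1 1.1
  endloop
 endfacet
 facet normal 0.224 -0.946 0.232
  outer loop
   vertex 3.0 1.4 2.9
   vertex 3.6 1.1 1.1
   vertex 4.4 2.1 4.4
  endloop
 endfacet
 facet normal 0.180 -0.945 0.273
  outer loop
   vertex 3.0 1.4 2.9
   vertex 4.4 2.1 4.4
   vertex 1.4 1.5 4.3
  endloop
 endfacet
 facet normal 0.114 -0.973 0.200
  outer loop
   vertex 3.0 1.4 2.9
   vertex 1.4 1.5 4.3
   vertex 3.6 1.1 1.1
  endloop
 endfacet
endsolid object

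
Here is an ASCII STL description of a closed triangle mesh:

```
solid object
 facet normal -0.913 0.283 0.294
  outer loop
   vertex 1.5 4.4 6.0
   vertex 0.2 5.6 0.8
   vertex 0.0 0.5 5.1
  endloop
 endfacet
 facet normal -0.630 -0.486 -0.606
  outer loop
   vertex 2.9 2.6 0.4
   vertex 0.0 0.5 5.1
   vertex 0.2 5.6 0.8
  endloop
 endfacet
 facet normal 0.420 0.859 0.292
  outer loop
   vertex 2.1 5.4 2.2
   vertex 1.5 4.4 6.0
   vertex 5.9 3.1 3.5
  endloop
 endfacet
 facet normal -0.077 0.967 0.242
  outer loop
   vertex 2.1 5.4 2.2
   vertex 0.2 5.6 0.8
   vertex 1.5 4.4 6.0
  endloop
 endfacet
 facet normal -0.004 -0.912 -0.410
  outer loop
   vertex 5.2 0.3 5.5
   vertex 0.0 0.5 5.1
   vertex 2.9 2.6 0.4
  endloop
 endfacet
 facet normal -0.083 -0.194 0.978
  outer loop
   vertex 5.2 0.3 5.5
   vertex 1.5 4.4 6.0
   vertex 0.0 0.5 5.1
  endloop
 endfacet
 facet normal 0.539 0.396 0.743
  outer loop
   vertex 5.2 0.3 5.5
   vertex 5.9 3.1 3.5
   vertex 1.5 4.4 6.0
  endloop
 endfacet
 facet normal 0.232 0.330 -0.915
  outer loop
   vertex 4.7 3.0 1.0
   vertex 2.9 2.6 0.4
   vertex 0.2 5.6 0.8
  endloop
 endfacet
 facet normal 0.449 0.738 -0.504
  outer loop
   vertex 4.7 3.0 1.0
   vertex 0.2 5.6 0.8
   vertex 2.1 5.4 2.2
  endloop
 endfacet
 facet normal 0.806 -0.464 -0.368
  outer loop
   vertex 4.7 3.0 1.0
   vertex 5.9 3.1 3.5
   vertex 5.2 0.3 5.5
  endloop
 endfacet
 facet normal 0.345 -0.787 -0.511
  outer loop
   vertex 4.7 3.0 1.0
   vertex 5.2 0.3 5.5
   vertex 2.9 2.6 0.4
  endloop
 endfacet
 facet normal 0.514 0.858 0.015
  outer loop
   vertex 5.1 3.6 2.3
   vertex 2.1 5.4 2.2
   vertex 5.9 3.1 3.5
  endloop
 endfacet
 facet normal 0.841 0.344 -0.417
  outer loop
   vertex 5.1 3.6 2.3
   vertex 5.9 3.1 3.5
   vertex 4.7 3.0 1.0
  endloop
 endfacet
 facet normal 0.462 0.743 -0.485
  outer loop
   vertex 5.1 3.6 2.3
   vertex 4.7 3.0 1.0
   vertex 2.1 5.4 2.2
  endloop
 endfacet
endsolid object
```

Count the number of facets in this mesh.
14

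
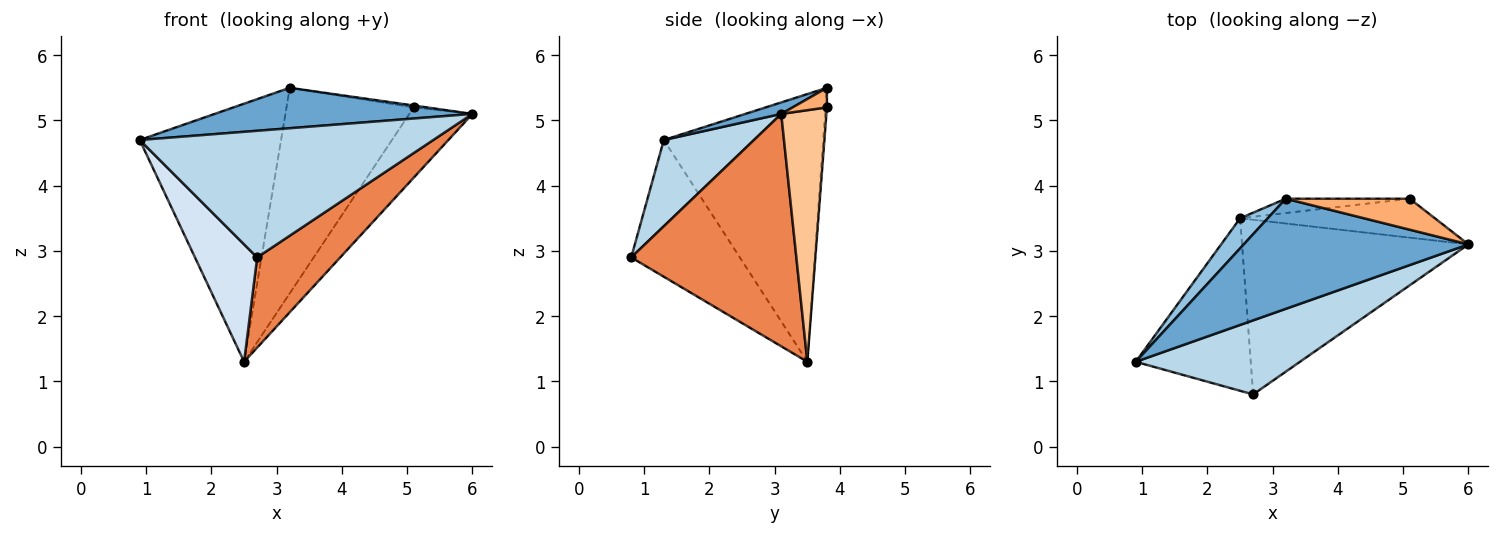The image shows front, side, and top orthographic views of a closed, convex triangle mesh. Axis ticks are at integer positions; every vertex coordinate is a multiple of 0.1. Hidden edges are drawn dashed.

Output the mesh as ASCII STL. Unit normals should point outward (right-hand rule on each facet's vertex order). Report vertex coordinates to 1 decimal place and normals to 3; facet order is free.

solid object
 facet normal 0.048 -0.344 0.938
  outer loop
   vertex 3.2 3.8 5.5
   vertex 0.9 1.3 4.7
   vertex 6.0 3.1 5.1
  endloop
 endfacet
 facet normal -0.746 0.662 0.077
  outer loop
   vertex 2.5 3.5 1.3
   vertex 0.9 1.3 4.7
   vertex 3.2 3.8 5.5
  endloop
 endfacet
 facet normal 0.256 -0.834 0.488
  outer loop
   vertex 2.7 0.8 2.9
   vertex 6.0 3.1 5.1
   vertex 0.9 1.3 4.7
  endloop
 endfacet
 facet normal -0.701 -0.401 -0.590
  outer loop
   vertex 2.7 0.8 2.9
   vertex 0.9 1.3 4.7
   vertex 2.5 3.5 1.3
  endloop
 endfacet
 facet normal 0.674 -0.339 -0.656
  outer loop
   vertex 2.7 0.8 2.9
   vertex 2.5 3.5 1.3
   vertex 6.0 3.1 5.1
  endloop
 endfacet
 facet normal 0.156 0.059 0.986
  outer loop
   vertex 5.1 3.8 5.2
   vertex 3.2 3.8 5.5
   vertex 6.0 3.1 5.1
  endloop
 endfacet
 facet normal 0.531 0.741 -0.411
  outer loop
   vertex 5.1 3.8 5.2
   vertex 6.0 3.1 5.1
   vertex 2.5 3.5 1.3
  endloop
 endfacet
 facet normal -0.011 0.998 -0.069
  outer loop
   vertex 5.1 3.8 5.2
   vertex 2.5 3.5 1.3
   vertex 3.2 3.8 5.5
  endloop
 endfacet
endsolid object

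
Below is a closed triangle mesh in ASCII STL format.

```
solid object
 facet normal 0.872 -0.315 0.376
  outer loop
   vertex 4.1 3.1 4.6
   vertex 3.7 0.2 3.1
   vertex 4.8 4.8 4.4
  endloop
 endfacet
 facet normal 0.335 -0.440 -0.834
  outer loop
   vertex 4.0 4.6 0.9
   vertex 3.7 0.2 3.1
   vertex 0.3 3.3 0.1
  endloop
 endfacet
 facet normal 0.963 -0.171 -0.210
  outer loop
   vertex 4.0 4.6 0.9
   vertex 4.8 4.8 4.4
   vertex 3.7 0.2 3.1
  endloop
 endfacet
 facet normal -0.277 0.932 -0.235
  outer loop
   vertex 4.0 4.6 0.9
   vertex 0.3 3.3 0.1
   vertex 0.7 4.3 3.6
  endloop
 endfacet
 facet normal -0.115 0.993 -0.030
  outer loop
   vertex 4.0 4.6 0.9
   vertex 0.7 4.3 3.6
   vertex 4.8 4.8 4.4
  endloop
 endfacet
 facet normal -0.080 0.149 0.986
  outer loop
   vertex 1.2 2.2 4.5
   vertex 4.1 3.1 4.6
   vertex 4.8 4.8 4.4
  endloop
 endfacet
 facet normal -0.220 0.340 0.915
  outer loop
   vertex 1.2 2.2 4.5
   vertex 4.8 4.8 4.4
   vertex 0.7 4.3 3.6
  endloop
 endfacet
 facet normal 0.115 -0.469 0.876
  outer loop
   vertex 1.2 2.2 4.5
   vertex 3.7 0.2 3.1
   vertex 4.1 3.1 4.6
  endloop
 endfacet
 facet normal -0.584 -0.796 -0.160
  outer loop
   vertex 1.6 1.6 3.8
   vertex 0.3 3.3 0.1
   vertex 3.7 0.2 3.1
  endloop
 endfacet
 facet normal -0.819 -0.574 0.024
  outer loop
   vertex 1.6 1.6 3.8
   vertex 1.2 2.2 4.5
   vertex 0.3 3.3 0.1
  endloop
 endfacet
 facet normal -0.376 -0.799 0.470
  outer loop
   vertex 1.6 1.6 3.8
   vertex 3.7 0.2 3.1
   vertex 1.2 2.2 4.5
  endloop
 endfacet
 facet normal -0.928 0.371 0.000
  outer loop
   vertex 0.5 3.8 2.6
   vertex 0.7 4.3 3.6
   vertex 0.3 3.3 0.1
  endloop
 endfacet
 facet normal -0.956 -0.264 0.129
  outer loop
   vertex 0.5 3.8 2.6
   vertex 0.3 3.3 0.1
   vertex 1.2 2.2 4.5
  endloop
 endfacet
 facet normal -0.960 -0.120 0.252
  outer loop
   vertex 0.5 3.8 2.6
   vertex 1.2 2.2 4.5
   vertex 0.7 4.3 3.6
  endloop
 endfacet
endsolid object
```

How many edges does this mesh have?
21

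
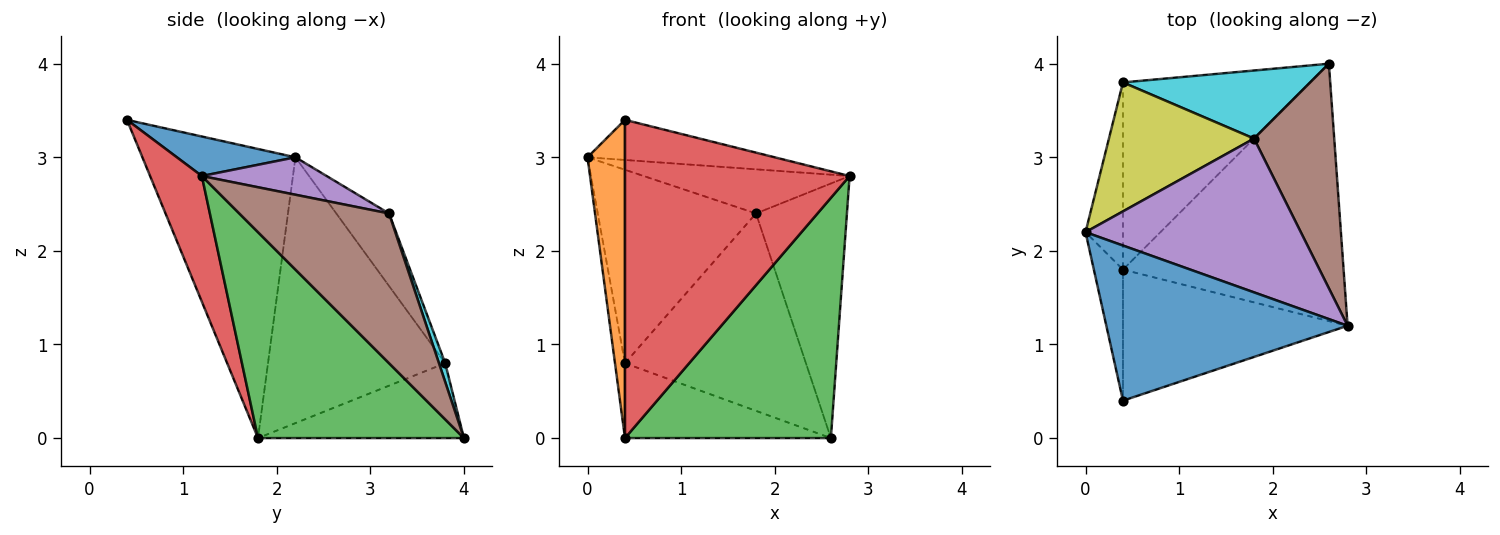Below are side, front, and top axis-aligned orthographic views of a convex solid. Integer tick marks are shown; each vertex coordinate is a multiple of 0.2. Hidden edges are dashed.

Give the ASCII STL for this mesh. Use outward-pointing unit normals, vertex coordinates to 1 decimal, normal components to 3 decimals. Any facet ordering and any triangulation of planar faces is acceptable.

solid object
 facet normal 0.157 0.247 0.956
  outer loop
   vertex 0.4 0.4 3.4
   vertex 2.8 1.2 2.8
   vertex 0.0 2.2 3.0
  endloop
 endfacet
 facet normal -0.967 -0.236 -0.097
  outer loop
   vertex 0.4 1.8 0.0
   vertex 0.4 0.4 3.4
   vertex 0.0 2.2 3.0
  endloop
 endfacet
 facet normal 0.564 -0.564 -0.604
  outer loop
   vertex 0.4 1.8 0.0
   vertex 2.6 4.0 0.0
   vertex 2.8 1.2 2.8
  endloop
 endfacet
 facet normal 0.208 -0.904 -0.372
  outer loop
   vertex 0.4 1.8 0.0
   vertex 2.8 1.2 2.8
   vertex 0.4 0.4 3.4
  endloop
 endfacet
 facet normal 0.165 0.272 0.948
  outer loop
   vertex 1.8 3.2 2.4
   vertex 0.0 2.2 3.0
   vertex 2.8 1.2 2.8
  endloop
 endfacet
 facet normal 0.777 0.472 0.416
  outer loop
   vertex 1.8 3.2 2.4
   vertex 2.8 1.2 2.8
   vertex 2.6 4.0 0.0
  endloop
 endfacet
 facet normal -0.989 0.056 -0.139
  outer loop
   vertex 0.4 3.8 0.8
   vertex 0.4 1.8 0.0
   vertex 0.0 2.2 3.0
  endloop
 endfacet
 facet normal -0.348 0.348 -0.870
  outer loop
   vertex 0.4 3.8 0.8
   vertex 2.6 4.0 0.0
   vertex 0.4 1.8 0.0
  endloop
 endfacet
 facet normal -0.267 0.802 0.535
  outer loop
   vertex 0.4 3.8 0.8
   vertex 0.0 2.2 3.0
   vertex 1.8 3.2 2.4
  endloop
 endfacet
 facet normal 0.033 0.945 0.326
  outer loop
   vertex 0.4 3.8 0.8
   vertex 1.8 3.2 2.4
   vertex 2.6 4.0 0.0
  endloop
 endfacet
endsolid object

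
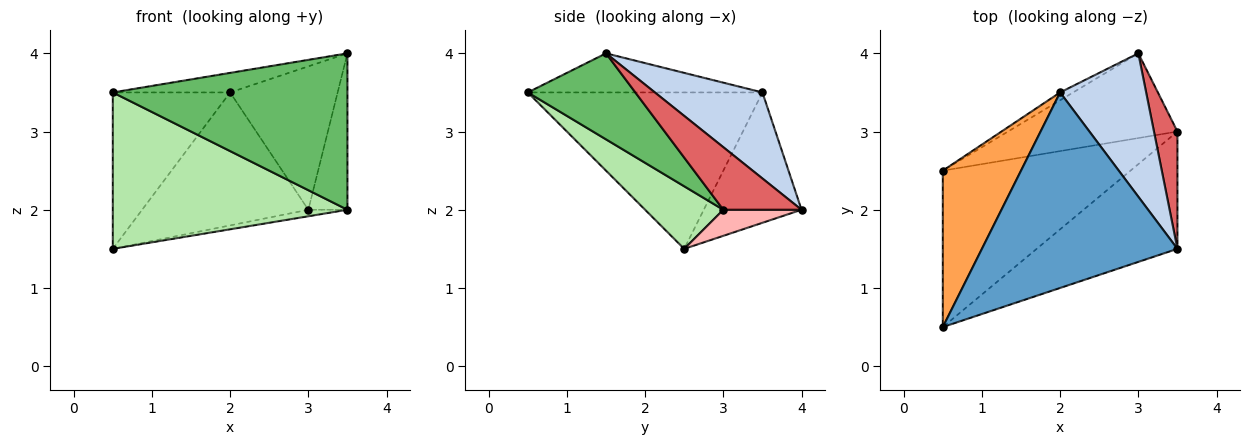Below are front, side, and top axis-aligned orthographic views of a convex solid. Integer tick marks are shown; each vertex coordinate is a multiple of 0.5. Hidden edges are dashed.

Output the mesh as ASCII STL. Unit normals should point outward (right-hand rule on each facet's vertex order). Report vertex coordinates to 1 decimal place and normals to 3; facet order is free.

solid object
 facet normal -0.195 0.098 0.976
  outer loop
   vertex 2.0 3.5 3.5
   vertex 0.5 0.5 3.5
   vertex 3.5 1.5 4.0
  endloop
 endfacet
 facet normal 0.577 0.577 0.577
  outer loop
   vertex 2.0 3.5 3.5
   vertex 3.5 1.5 4.0
   vertex 3.0 4.0 2.0
  endloop
 endfacet
 facet normal -0.816 0.408 0.408
  outer loop
   vertex 2.0 3.5 3.5
   vertex 0.5 2.5 1.5
   vertex 0.5 0.5 3.5
  endloop
 endfacet
 facet normal -0.506 0.861 -0.051
  outer loop
   vertex 2.0 3.5 3.5
   vertex 3.0 4.0 2.0
   vertex 0.5 2.5 1.5
  endloop
 endfacet
 facet normal 0.344 -0.751 -0.563
  outer loop
   vertex 3.5 3.0 2.0
   vertex 3.5 1.5 4.0
   vertex 0.5 0.5 3.5
  endloop
 endfacet
 facet normal 0.229 -0.688 -0.688
  outer loop
   vertex 3.5 3.0 2.0
   vertex 0.5 0.5 3.5
   vertex 0.5 2.5 1.5
  endloop
 endfacet
 facet normal 0.848 0.424 0.318
  outer loop
   vertex 3.5 3.0 2.0
   vertex 3.0 4.0 2.0
   vertex 3.5 1.5 4.0
  endloop
 endfacet
 facet normal 0.152 0.076 -0.986
  outer loop
   vertex 3.5 3.0 2.0
   vertex 0.5 2.5 1.5
   vertex 3.0 4.0 2.0
  endloop
 endfacet
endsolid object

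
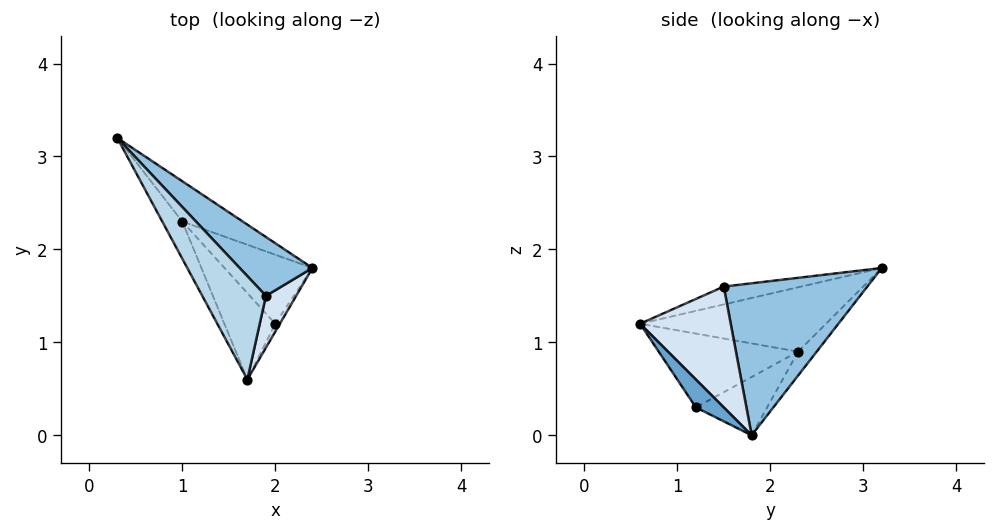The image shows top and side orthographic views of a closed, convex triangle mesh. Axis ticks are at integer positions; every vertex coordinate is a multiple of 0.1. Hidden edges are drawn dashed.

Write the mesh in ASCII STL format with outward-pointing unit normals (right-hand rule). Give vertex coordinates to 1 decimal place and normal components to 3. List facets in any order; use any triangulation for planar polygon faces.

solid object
 facet normal 0.793 -0.595 -0.132
  outer loop
   vertex 2.0 1.2 0.3
   vertex 2.4 1.8 0.0
   vertex 1.7 0.6 1.2
  endloop
 endfacet
 facet normal 0.705 0.624 0.337
  outer loop
   vertex 1.9 1.5 1.6
   vertex 2.4 1.8 0.0
   vertex 0.3 3.2 1.8
  endloop
 endfacet
 facet normal -0.254 -0.345 0.904
  outer loop
   vertex 1.9 1.5 1.6
   vertex 0.3 3.2 1.8
   vertex 1.7 0.6 1.2
  endloop
 endfacet
 facet normal 0.923 -0.308 0.231
  outer loop
   vertex 1.9 1.5 1.6
   vertex 1.7 0.6 1.2
   vertex 2.4 1.8 0.0
  endloop
 endfacet
 facet normal -0.309 0.541 -0.782
  outer loop
   vertex 1.0 2.3 0.9
   vertex 0.3 3.2 1.8
   vertex 2.4 1.8 0.0
  endloop
 endfacet
 facet normal -0.552 -0.048 -0.832
  outer loop
   vertex 1.0 2.3 0.9
   vertex 2.4 1.8 0.0
   vertex 2.0 1.2 0.3
  endloop
 endfacet
 facet normal -0.872 -0.407 -0.271
  outer loop
   vertex 1.0 2.3 0.9
   vertex 1.7 0.6 1.2
   vertex 0.3 3.2 1.8
  endloop
 endfacet
 facet normal -0.754 -0.402 -0.519
  outer loop
   vertex 1.0 2.3 0.9
   vertex 2.0 1.2 0.3
   vertex 1.7 0.6 1.2
  endloop
 endfacet
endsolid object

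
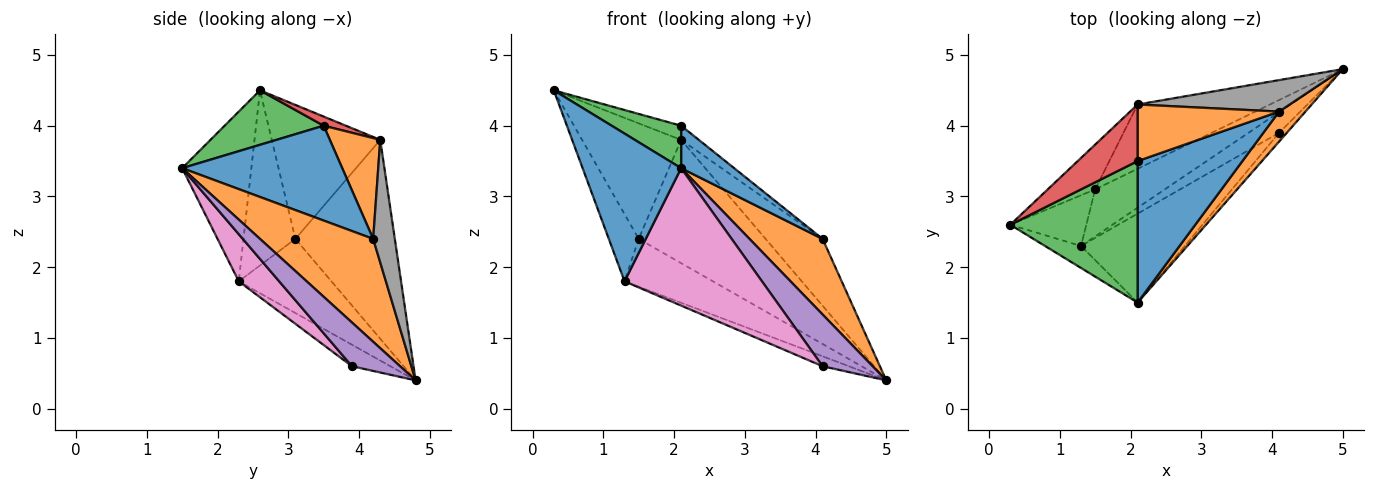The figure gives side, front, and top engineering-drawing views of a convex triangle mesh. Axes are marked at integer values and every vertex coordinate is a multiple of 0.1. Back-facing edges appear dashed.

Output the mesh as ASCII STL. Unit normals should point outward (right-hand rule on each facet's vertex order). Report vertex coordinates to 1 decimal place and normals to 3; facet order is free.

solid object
 facet normal -0.570 -0.812 -0.121
  outer loop
   vertex 1.3 2.3 1.8
   vertex 2.1 1.5 3.4
   vertex 0.3 2.6 4.5
  endloop
 endfacet
 facet normal 0.821 -0.530 0.210
  outer loop
   vertex 4.1 4.2 2.4
   vertex 2.1 1.5 3.4
   vertex 5.0 4.8 0.4
  endloop
 endfacet
 facet normal -0.811 0.467 -0.352
  outer loop
   vertex 1.5 3.1 2.4
   vertex 1.3 2.3 1.8
   vertex 0.3 2.6 4.5
  endloop
 endfacet
 facet normal -0.598 0.571 -0.562
  outer loop
   vertex 1.5 3.1 2.4
   vertex 5.0 4.8 0.4
   vertex 1.3 2.3 1.8
  endloop
 endfacet
 facet normal 0.688 -0.715 -0.121
  outer loop
   vertex 4.1 3.9 0.6
   vertex 5.0 4.8 0.4
   vertex 2.1 1.5 3.4
  endloop
 endfacet
 facet normal -0.535 0.366 -0.761
  outer loop
   vertex 4.1 3.9 0.6
   vertex 1.3 2.3 1.8
   vertex 5.0 4.8 0.4
  endloop
 endfacet
 facet normal 0.240 -0.815 -0.527
  outer loop
   vertex 4.1 3.9 0.6
   vertex 2.1 1.5 3.4
   vertex 1.3 2.3 1.8
  endloop
 endfacet
 facet normal 0.325 0.856 0.403
  outer loop
   vertex 2.1 4.3 3.8
   vertex 4.1 4.2 2.4
   vertex 5.0 4.8 0.4
  endloop
 endfacet
 facet normal -0.714 0.652 -0.253
  outer loop
   vertex 2.1 4.3 3.8
   vertex 1.5 3.1 2.4
   vertex 0.3 2.6 4.5
  endloop
 endfacet
 facet normal -0.571 0.728 -0.380
  outer loop
   vertex 2.1 4.3 3.8
   vertex 5.0 4.8 0.4
   vertex 1.5 3.1 2.4
  endloop
 endfacet
 facet normal 0.655 -0.217 0.724
  outer loop
   vertex 2.1 3.5 4.0
   vertex 2.1 1.5 3.4
   vertex 4.1 4.2 2.4
  endloop
 endfacet
 facet normal 0.569 0.200 0.798
  outer loop
   vertex 2.1 3.5 4.0
   vertex 4.1 4.2 2.4
   vertex 2.1 4.3 3.8
  endloop
 endfacet
 facet normal 0.379 -0.266 0.886
  outer loop
   vertex 2.1 3.5 4.0
   vertex 0.3 2.6 4.5
   vertex 2.1 1.5 3.4
  endloop
 endfacet
 facet normal 0.147 0.240 0.960
  outer loop
   vertex 2.1 3.5 4.0
   vertex 2.1 4.3 3.8
   vertex 0.3 2.6 4.5
  endloop
 endfacet
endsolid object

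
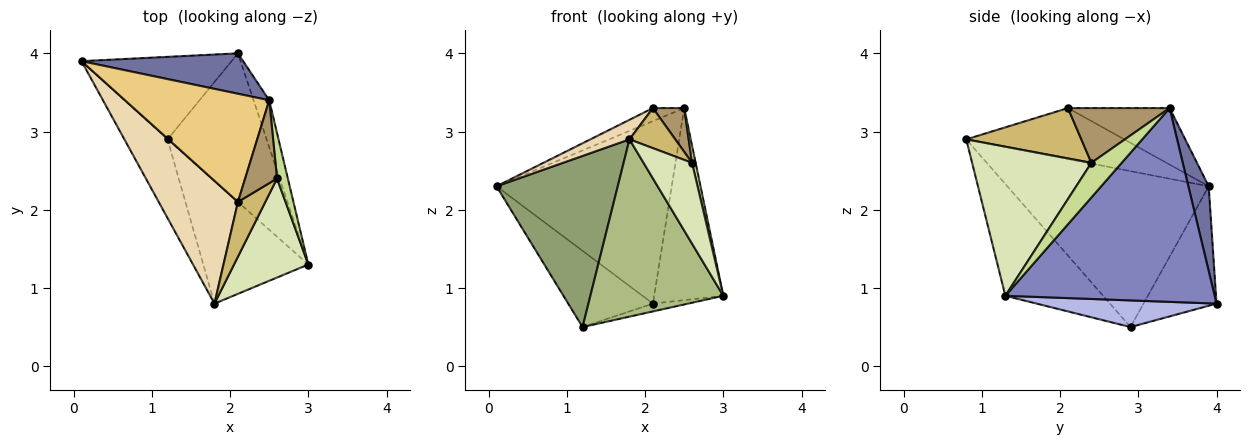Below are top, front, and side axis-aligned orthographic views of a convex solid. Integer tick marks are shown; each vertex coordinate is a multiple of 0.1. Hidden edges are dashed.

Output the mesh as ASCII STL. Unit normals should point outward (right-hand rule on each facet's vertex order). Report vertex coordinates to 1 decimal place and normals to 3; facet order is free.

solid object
 facet normal 0.113 0.970 0.215
  outer loop
   vertex 2.5 3.4 3.3
   vertex 2.1 4.0 0.8
   vertex 0.1 3.9 2.3
  endloop
 endfacet
 facet normal 0.947 0.313 -0.076
  outer loop
   vertex 2.5 3.4 3.3
   vertex 3.0 1.3 0.9
   vertex 2.1 4.0 0.8
  endloop
 endfacet
 facet normal -0.505 0.586 -0.634
  outer loop
   vertex 1.2 2.9 0.5
   vertex 0.1 3.9 2.3
   vertex 2.1 4.0 0.8
  endloop
 endfacet
 facet normal 0.259 0.051 -0.964
  outer loop
   vertex 1.2 2.9 0.5
   vertex 2.1 4.0 0.8
   vertex 3.0 1.3 0.9
  endloop
 endfacet
 facet normal -0.834 -0.502 -0.231
  outer loop
   vertex 1.2 2.9 0.5
   vertex 1.8 0.8 2.9
   vertex 0.1 3.9 2.3
  endloop
 endfacet
 facet normal -0.518 -0.704 -0.487
  outer loop
   vertex 1.2 2.9 0.5
   vertex 3.0 1.3 0.9
   vertex 1.8 0.8 2.9
  endloop
 endfacet
 facet normal 0.949 -0.112 0.296
  outer loop
   vertex 2.6 2.4 2.6
   vertex 3.0 1.3 0.9
   vertex 2.5 3.4 3.3
  endloop
 endfacet
 facet normal 0.841 -0.342 0.419
  outer loop
   vertex 2.6 2.4 2.6
   vertex 1.8 0.8 2.9
   vertex 3.0 1.3 0.9
  endloop
 endfacet
 facet normal 0.835 -0.257 0.486
  outer loop
   vertex 2.1 2.1 3.3
   vertex 2.6 2.4 2.6
   vertex 2.5 3.4 3.3
  endloop
 endfacet
 facet normal 0.829 -0.330 0.451
  outer loop
   vertex 2.1 2.1 3.3
   vertex 1.8 0.8 2.9
   vertex 2.6 2.4 2.6
  endloop
 endfacet
 facet normal -0.362 0.111 0.925
  outer loop
   vertex 2.1 2.1 3.3
   vertex 2.5 3.4 3.3
   vertex 0.1 3.9 2.3
  endloop
 endfacet
 facet normal -0.536 -0.133 0.834
  outer loop
   vertex 2.1 2.1 3.3
   vertex 0.1 3.9 2.3
   vertex 1.8 0.8 2.9
  endloop
 endfacet
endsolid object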